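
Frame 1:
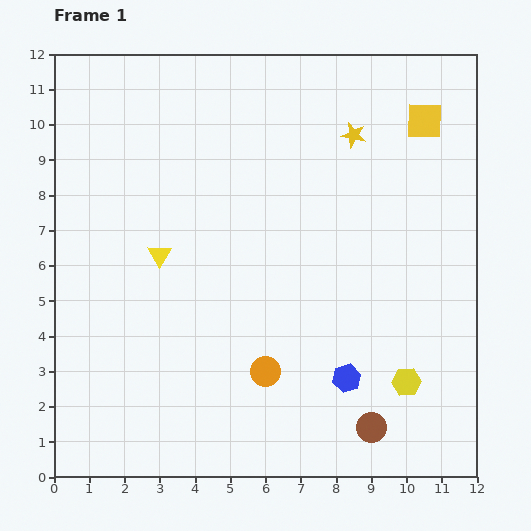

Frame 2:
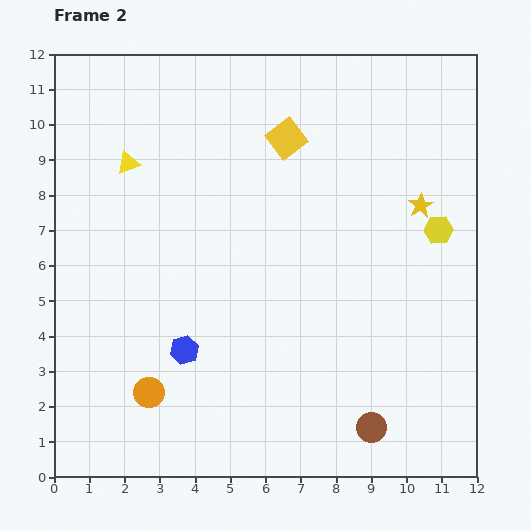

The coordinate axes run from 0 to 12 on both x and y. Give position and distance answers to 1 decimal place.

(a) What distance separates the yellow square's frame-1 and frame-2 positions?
3.9

The yellow square moved from (10.5, 10.1) to (6.6, 9.6), a distance of √(3.9² + 0.5²) ≈ 3.9.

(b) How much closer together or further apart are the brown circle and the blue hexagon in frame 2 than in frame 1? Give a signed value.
+4.1

Distance in frame 1: 1.6. Distance in frame 2: 5.7.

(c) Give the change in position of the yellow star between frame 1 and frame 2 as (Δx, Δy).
(1.9, -2.0)

The yellow star was at (8.5, 9.7) in frame 1 and (10.4, 7.7) in frame 2.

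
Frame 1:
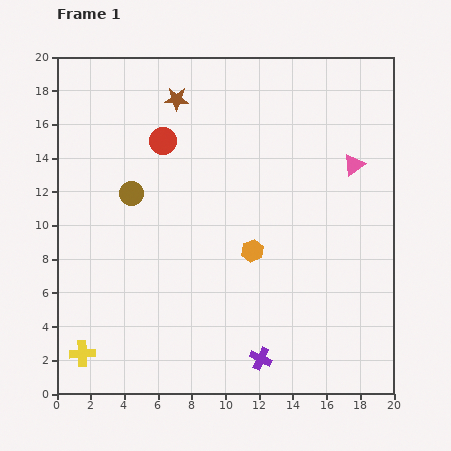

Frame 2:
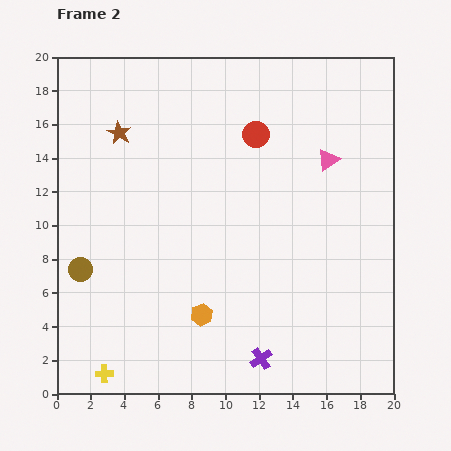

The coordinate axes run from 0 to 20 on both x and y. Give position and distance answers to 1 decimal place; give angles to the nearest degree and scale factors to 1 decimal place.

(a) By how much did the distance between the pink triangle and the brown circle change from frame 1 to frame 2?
+2.8

Distance in frame 1: 13.3. Distance in frame 2: 16.1.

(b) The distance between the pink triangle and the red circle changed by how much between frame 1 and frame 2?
-6.8

Distance in frame 1: 11.4. Distance in frame 2: 4.6.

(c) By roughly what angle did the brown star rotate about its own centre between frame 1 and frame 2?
28° clockwise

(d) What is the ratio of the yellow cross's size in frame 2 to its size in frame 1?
0.7×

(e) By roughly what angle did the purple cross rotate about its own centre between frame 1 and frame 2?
31° clockwise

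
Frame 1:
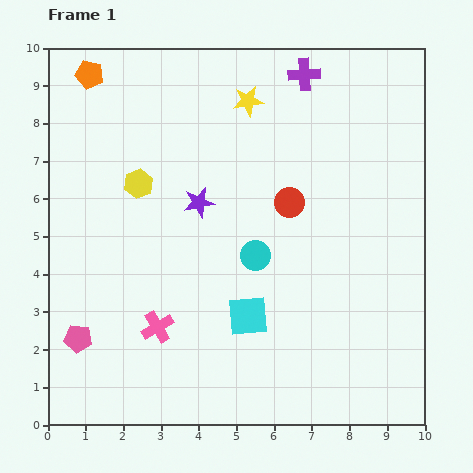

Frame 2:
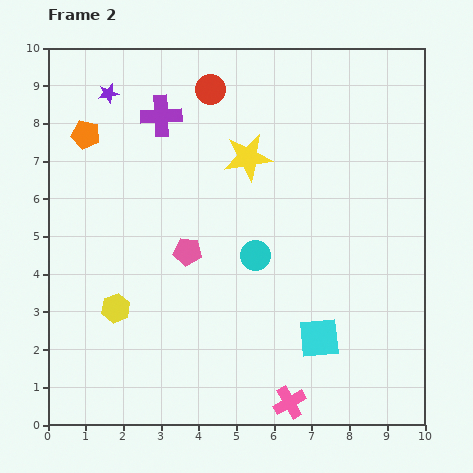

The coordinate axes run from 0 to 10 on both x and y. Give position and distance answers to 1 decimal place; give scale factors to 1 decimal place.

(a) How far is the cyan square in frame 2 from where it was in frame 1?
2.0

The cyan square moved from (5.3, 2.9) to (7.2, 2.3), a distance of √(1.9² + 0.6²) ≈ 2.0.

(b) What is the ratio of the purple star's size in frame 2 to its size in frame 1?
0.7×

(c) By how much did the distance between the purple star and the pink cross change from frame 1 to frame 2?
+6.0

Distance in frame 1: 3.5. Distance in frame 2: 9.5.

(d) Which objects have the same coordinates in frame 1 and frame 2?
the cyan circle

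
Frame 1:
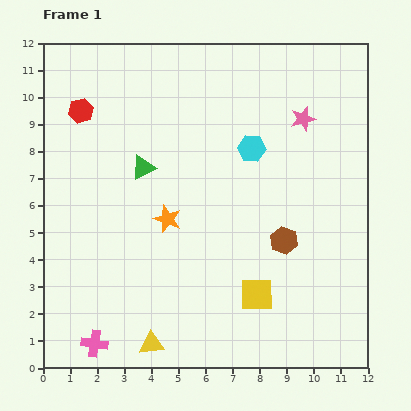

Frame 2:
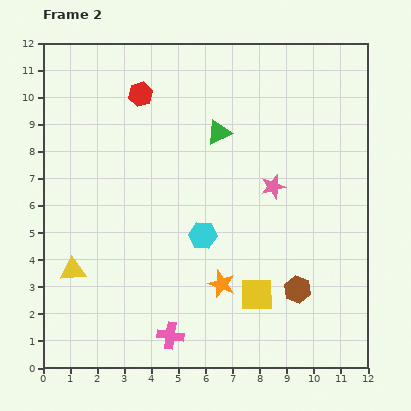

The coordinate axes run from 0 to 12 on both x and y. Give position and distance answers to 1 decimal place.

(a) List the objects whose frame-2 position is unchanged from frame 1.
the yellow square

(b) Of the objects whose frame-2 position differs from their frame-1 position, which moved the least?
the brown hexagon

(moved 1.9)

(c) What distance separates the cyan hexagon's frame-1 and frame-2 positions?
3.7

The cyan hexagon moved from (7.7, 8.1) to (5.9, 4.9), a distance of √(1.8² + 3.2²) ≈ 3.7.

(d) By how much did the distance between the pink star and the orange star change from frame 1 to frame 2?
-2.1

Distance in frame 1: 6.2. Distance in frame 2: 4.1.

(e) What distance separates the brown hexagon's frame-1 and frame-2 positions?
1.9

The brown hexagon moved from (8.9, 4.7) to (9.4, 2.9), a distance of √(0.5² + 1.8²) ≈ 1.9.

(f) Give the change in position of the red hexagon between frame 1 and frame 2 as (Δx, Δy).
(2.2, 0.6)

The red hexagon was at (1.4, 9.5) in frame 1 and (3.6, 10.1) in frame 2.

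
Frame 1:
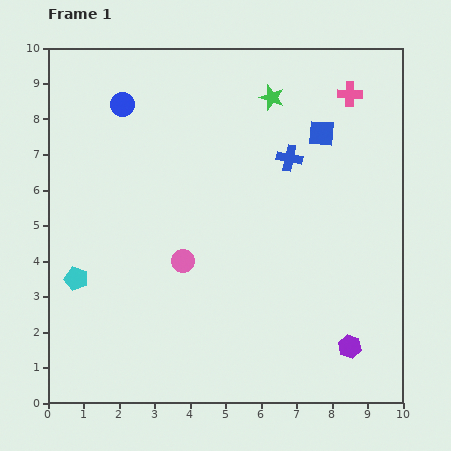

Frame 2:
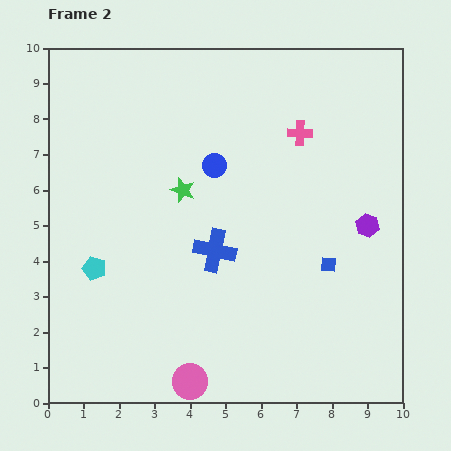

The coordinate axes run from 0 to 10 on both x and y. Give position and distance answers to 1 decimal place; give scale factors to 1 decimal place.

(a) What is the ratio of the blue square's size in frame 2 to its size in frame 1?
0.6×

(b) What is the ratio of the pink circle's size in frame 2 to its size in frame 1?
1.5×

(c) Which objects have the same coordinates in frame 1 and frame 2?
none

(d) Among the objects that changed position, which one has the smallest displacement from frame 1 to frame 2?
the cyan pentagon

(moved 0.6)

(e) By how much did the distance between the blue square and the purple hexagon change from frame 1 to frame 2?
-4.5

Distance in frame 1: 6.1. Distance in frame 2: 1.6.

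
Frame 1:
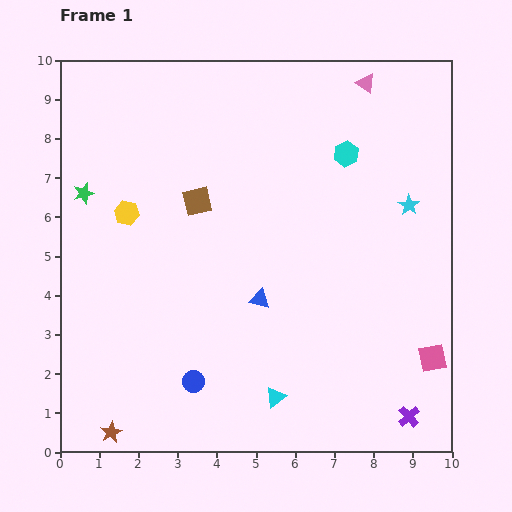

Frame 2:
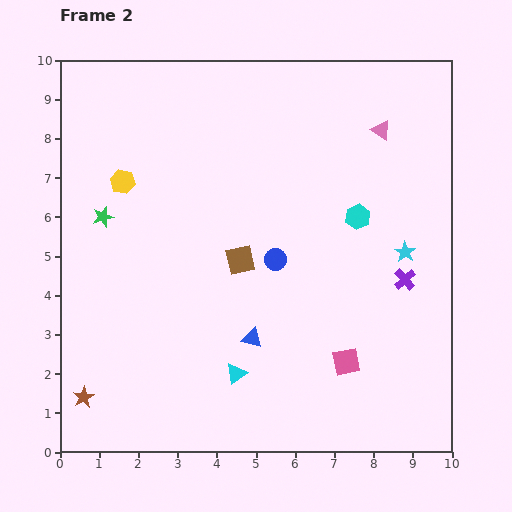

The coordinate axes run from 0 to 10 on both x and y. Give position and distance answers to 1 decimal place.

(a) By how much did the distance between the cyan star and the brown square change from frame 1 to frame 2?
-1.2

Distance in frame 1: 5.4. Distance in frame 2: 4.2.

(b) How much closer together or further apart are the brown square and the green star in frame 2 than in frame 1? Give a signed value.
+0.8

Distance in frame 1: 2.9. Distance in frame 2: 3.7.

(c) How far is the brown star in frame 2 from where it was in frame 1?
1.1

The brown star moved from (1.3, 0.5) to (0.6, 1.4), a distance of √(0.7² + 0.9²) ≈ 1.1.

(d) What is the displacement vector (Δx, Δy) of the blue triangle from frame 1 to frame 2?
(-0.2, -1.0)

The blue triangle was at (5.1, 3.9) in frame 1 and (4.9, 2.9) in frame 2.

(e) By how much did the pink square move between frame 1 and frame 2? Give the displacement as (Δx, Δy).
(-2.2, -0.1)

The pink square was at (9.5, 2.4) in frame 1 and (7.3, 2.3) in frame 2.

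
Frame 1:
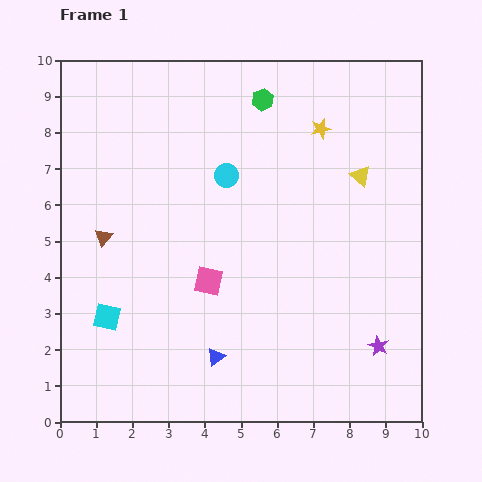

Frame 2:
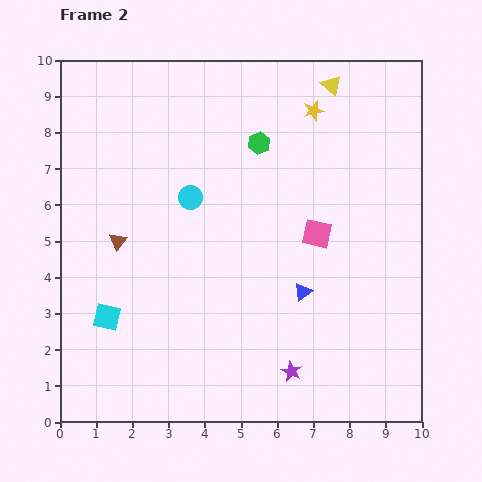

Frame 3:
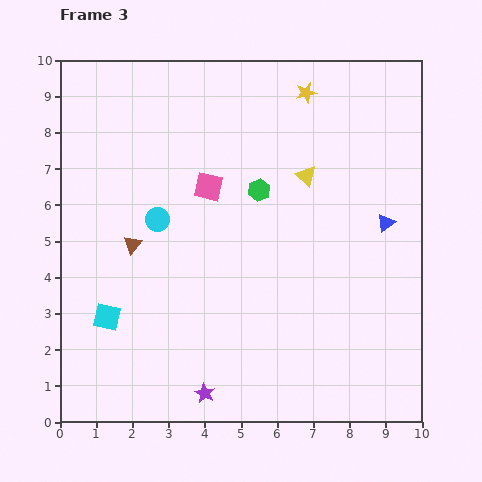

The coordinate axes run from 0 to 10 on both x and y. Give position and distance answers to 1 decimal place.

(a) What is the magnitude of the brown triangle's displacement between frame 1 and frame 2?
0.4

The brown triangle moved from (1.2, 5.1) to (1.6, 5.0), a distance of √(0.4² + 0.1²) ≈ 0.4.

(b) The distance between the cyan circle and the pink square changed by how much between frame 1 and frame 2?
+0.7

Distance in frame 1: 2.9. Distance in frame 2: 3.6.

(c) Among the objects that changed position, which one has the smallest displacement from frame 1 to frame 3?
the brown triangle

(moved 0.8)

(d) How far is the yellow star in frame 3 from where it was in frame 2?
0.5

The yellow star moved from (7.0, 8.6) to (6.8, 9.1), a distance of √(0.2² + 0.5²) ≈ 0.5.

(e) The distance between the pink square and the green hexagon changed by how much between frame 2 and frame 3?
-1.6

Distance in frame 2: 3.0. Distance in frame 3: 1.4.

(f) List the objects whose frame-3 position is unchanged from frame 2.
the cyan square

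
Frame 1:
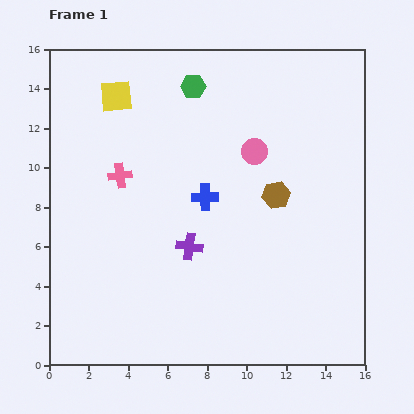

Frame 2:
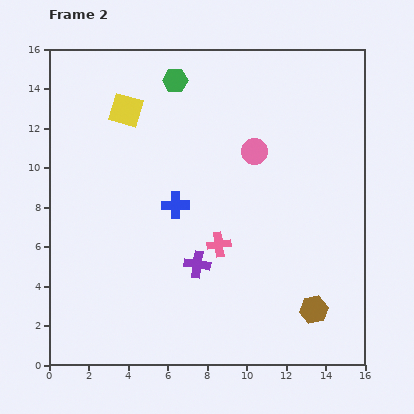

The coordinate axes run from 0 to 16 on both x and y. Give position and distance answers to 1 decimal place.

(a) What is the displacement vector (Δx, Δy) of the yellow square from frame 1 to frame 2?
(0.5, -0.7)

The yellow square was at (3.4, 13.6) in frame 1 and (3.9, 12.9) in frame 2.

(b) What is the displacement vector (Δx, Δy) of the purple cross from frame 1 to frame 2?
(0.4, -0.9)

The purple cross was at (7.1, 6.0) in frame 1 and (7.5, 5.1) in frame 2.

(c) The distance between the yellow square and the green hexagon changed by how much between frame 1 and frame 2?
-1.0

Distance in frame 1: 3.9. Distance in frame 2: 2.9.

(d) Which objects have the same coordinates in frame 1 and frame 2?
the pink circle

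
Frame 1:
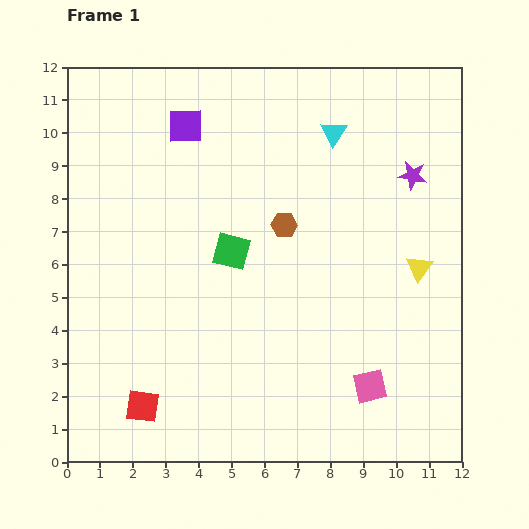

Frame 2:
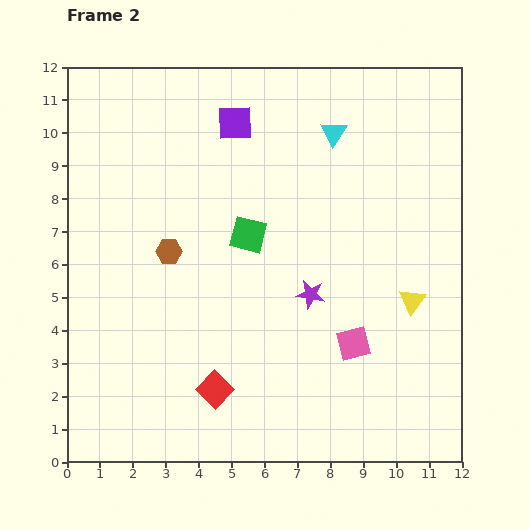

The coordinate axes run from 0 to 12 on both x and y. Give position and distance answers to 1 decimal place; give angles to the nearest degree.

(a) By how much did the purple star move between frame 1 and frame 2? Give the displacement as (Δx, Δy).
(-3.1, -3.6)

The purple star was at (10.5, 8.7) in frame 1 and (7.4, 5.1) in frame 2.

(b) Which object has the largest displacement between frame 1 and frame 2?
the purple star

(moved 4.8; next 3.6)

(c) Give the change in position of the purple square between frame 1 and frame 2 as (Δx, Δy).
(1.5, 0.1)

The purple square was at (3.6, 10.2) in frame 1 and (5.1, 10.3) in frame 2.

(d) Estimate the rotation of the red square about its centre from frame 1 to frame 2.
36° clockwise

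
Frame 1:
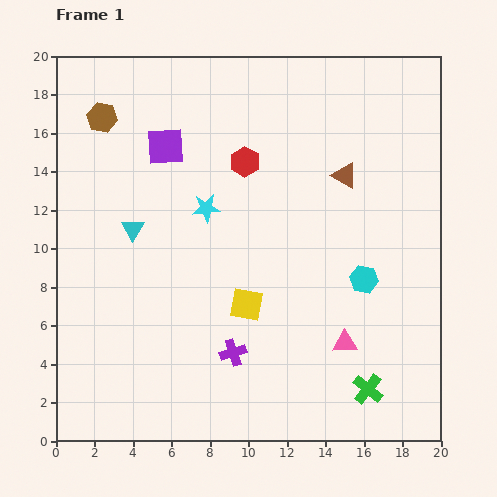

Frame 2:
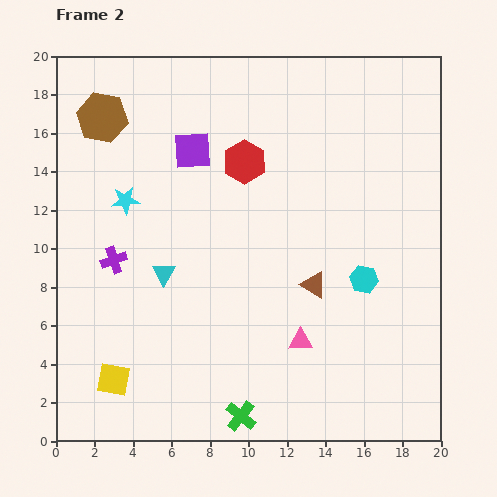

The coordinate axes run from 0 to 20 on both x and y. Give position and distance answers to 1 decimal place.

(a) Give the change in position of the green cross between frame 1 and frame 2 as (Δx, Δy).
(-6.6, -1.4)

The green cross was at (16.2, 2.7) in frame 1 and (9.6, 1.3) in frame 2.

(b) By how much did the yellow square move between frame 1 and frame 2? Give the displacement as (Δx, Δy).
(-6.9, -3.9)

The yellow square was at (9.9, 7.1) in frame 1 and (3.0, 3.2) in frame 2.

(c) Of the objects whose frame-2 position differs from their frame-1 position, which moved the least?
the purple square

(moved 1.4)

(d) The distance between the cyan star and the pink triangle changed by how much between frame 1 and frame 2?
+1.7

Distance in frame 1: 10.0. Distance in frame 2: 11.7.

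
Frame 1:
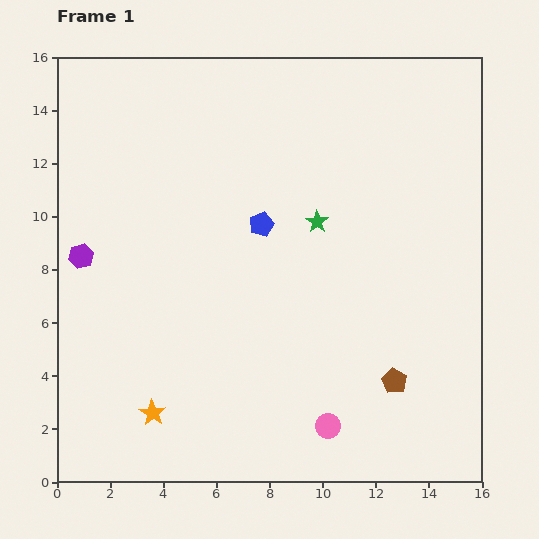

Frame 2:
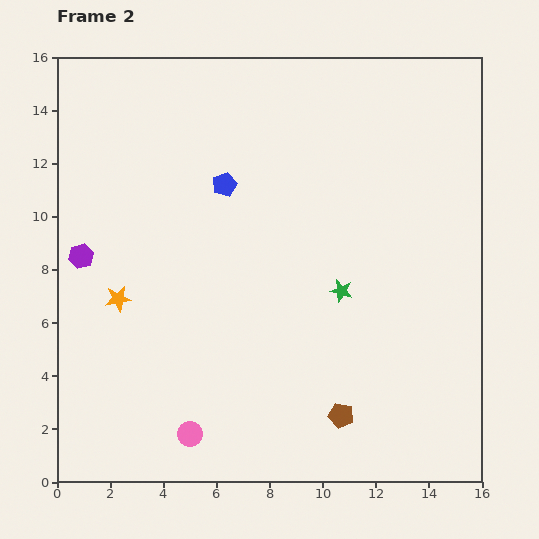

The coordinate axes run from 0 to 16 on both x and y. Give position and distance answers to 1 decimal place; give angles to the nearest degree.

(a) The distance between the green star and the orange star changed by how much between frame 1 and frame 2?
-1.1

Distance in frame 1: 9.5. Distance in frame 2: 8.4.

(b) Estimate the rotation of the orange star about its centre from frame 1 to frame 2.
31° clockwise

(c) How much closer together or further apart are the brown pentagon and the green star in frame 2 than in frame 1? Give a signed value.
-2.0

Distance in frame 1: 6.7. Distance in frame 2: 4.7.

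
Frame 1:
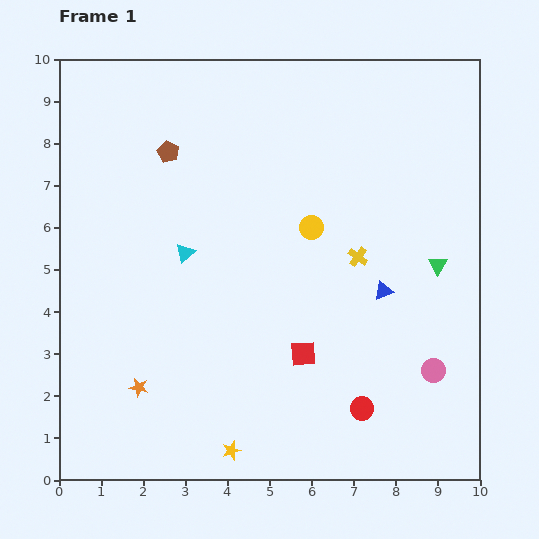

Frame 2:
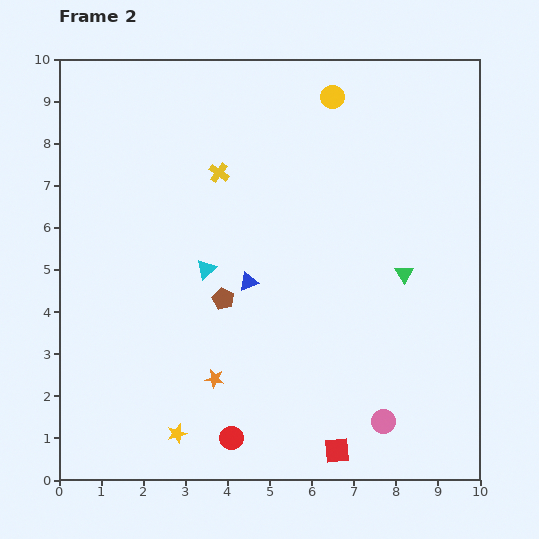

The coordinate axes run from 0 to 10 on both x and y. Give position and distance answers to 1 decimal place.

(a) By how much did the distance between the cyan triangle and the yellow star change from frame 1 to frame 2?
-0.8

Distance in frame 1: 4.8. Distance in frame 2: 4.0.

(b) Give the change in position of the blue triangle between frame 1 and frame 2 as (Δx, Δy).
(-3.2, 0.2)

The blue triangle was at (7.7, 4.5) in frame 1 and (4.5, 4.7) in frame 2.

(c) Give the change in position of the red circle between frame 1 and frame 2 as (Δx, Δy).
(-3.1, -0.7)

The red circle was at (7.2, 1.7) in frame 1 and (4.1, 1.0) in frame 2.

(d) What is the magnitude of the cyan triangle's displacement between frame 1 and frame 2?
0.6

The cyan triangle moved from (3.0, 5.4) to (3.5, 5.0), a distance of √(0.5² + 0.4²) ≈ 0.6.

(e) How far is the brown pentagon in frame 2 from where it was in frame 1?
3.7

The brown pentagon moved from (2.6, 7.8) to (3.9, 4.3), a distance of √(1.3² + 3.5²) ≈ 3.7.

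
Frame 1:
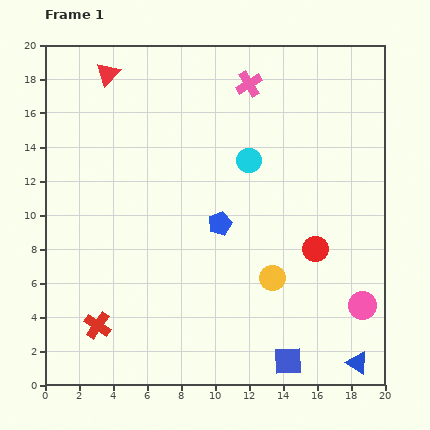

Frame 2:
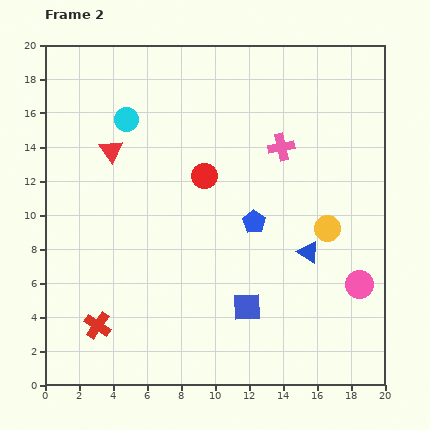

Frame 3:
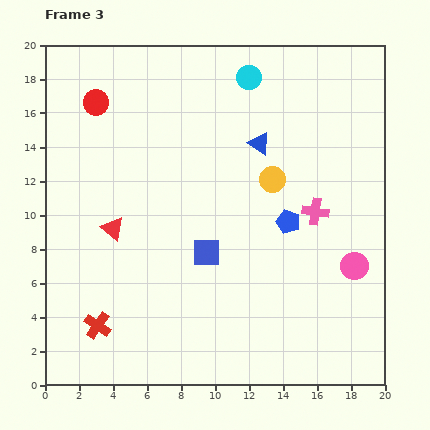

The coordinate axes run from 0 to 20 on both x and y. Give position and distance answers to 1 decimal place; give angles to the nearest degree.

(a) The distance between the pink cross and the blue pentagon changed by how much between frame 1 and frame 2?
-3.7

Distance in frame 1: 8.4. Distance in frame 2: 4.7.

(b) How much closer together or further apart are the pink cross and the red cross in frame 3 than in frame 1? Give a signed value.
-2.4

Distance in frame 1: 16.8. Distance in frame 3: 14.4.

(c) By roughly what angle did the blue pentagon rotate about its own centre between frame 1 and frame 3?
30° counter-clockwise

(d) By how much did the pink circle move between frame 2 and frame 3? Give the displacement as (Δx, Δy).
(-0.3, 1.1)

The pink circle was at (18.5, 5.9) in frame 2 and (18.2, 7.0) in frame 3.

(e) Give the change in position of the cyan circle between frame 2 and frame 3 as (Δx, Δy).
(7.2, 2.5)

The cyan circle was at (4.8, 15.6) in frame 2 and (12.0, 18.1) in frame 3.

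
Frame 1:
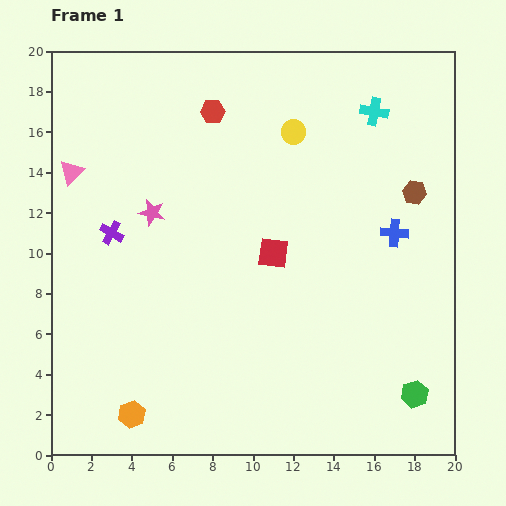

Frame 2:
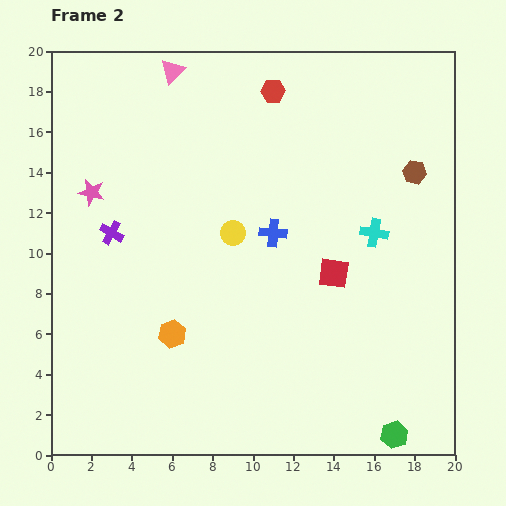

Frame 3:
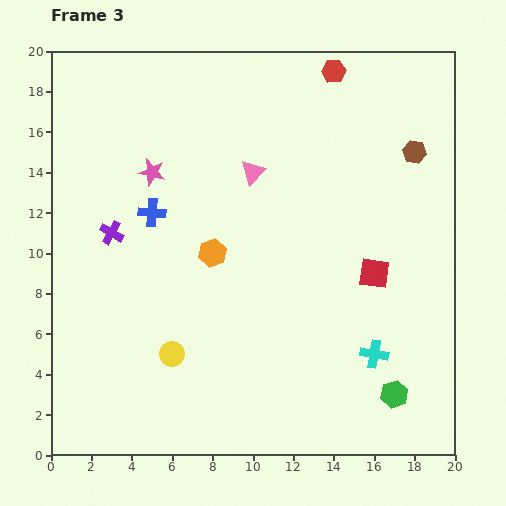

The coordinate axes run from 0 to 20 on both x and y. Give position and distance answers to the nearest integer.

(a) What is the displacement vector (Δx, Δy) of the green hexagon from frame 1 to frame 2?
(-1, -2)

The green hexagon was at (18, 3) in frame 1 and (17, 1) in frame 2.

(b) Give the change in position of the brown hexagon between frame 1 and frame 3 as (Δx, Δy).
(0, 2)

The brown hexagon was at (18, 13) in frame 1 and (18, 15) in frame 3.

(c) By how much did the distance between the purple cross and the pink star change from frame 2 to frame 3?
+2

Distance in frame 2: 2. Distance in frame 3: 4.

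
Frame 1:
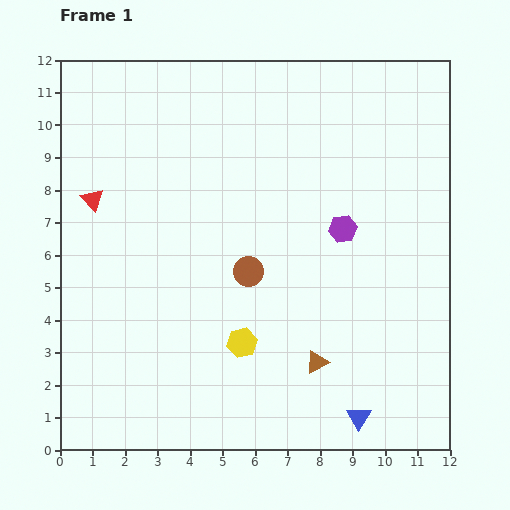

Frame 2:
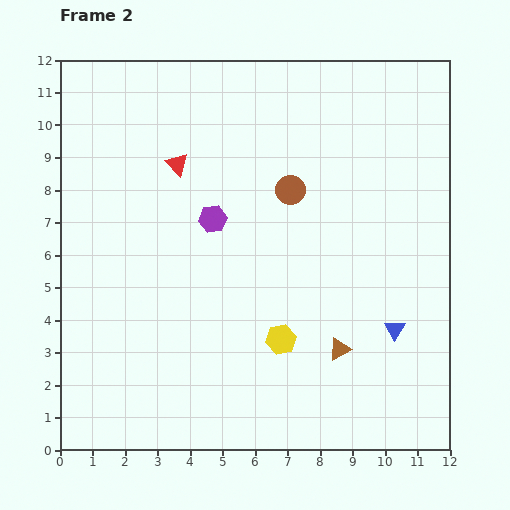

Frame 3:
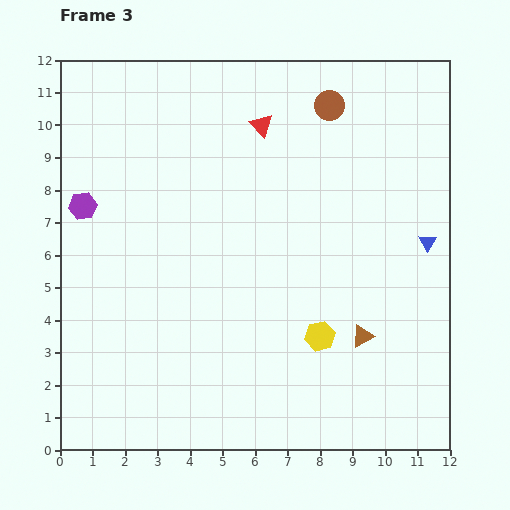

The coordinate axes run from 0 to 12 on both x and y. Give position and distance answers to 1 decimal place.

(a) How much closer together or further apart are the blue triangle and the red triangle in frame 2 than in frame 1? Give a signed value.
-2.2

Distance in frame 1: 10.6. Distance in frame 2: 8.4.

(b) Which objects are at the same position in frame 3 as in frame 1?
none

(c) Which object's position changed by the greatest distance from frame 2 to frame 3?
the purple hexagon

(moved 4.0; next 2.9)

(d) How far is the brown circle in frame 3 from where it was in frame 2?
2.9

The brown circle moved from (7.1, 8.0) to (8.3, 10.6), a distance of √(1.2² + 2.6²) ≈ 2.9.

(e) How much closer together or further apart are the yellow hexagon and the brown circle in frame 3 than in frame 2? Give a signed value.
+2.5

Distance in frame 2: 4.6. Distance in frame 3: 7.1.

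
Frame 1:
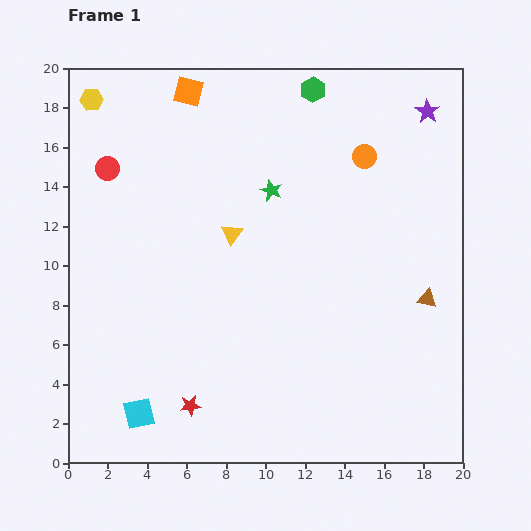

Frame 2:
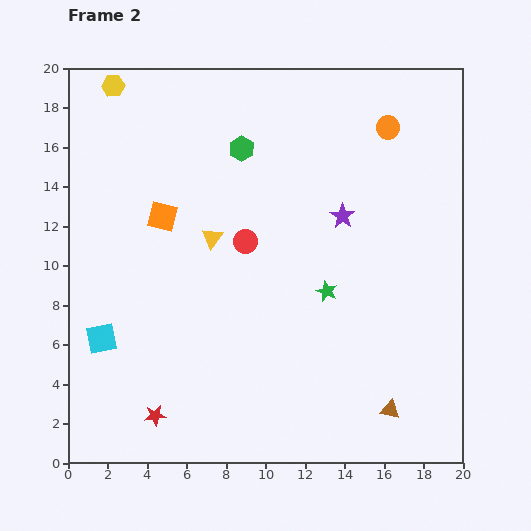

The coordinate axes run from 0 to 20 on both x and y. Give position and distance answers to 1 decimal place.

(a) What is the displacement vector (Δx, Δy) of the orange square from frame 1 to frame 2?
(-1.3, -6.3)

The orange square was at (6.1, 18.8) in frame 1 and (4.8, 12.5) in frame 2.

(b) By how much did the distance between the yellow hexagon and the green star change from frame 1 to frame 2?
+4.8

Distance in frame 1: 10.2. Distance in frame 2: 15.0.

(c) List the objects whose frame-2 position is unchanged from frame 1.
none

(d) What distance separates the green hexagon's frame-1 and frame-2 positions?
4.7

The green hexagon moved from (12.4, 18.9) to (8.8, 15.9), a distance of √(3.6² + 3.0²) ≈ 4.7.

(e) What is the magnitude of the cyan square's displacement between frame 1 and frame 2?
4.2

The cyan square moved from (3.6, 2.5) to (1.7, 6.3), a distance of √(1.9² + 3.8²) ≈ 4.2.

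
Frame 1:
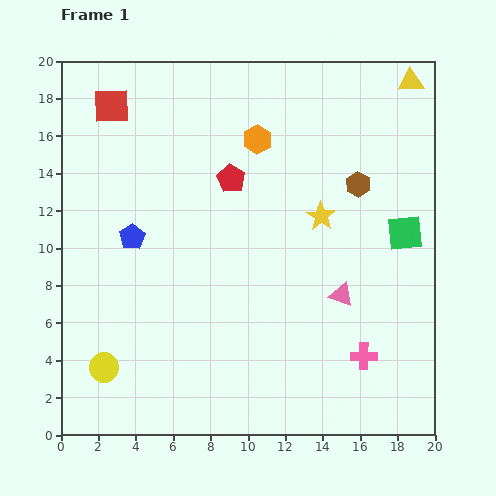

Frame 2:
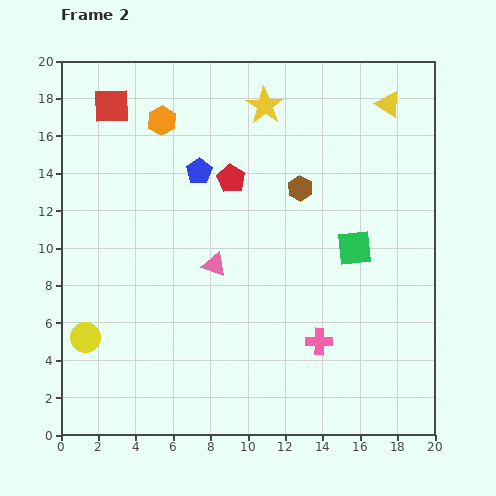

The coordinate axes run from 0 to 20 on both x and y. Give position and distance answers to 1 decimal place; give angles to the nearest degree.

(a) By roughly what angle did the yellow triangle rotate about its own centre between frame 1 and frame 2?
35° clockwise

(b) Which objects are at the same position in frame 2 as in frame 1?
the red square, the red pentagon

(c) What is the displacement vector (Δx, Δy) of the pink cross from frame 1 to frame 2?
(-2.4, 0.8)

The pink cross was at (16.2, 4.2) in frame 1 and (13.8, 5.0) in frame 2.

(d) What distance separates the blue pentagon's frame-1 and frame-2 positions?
5.0

The blue pentagon moved from (3.8, 10.6) to (7.4, 14.1), a distance of √(3.6² + 3.5²) ≈ 5.0.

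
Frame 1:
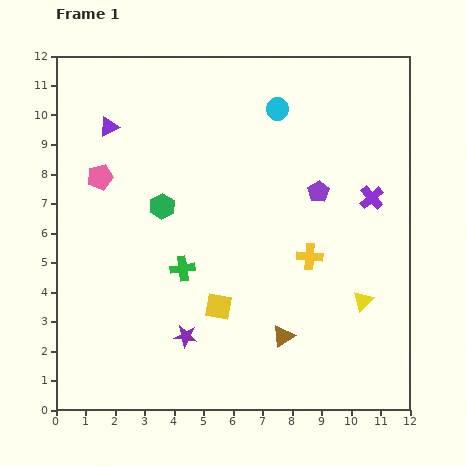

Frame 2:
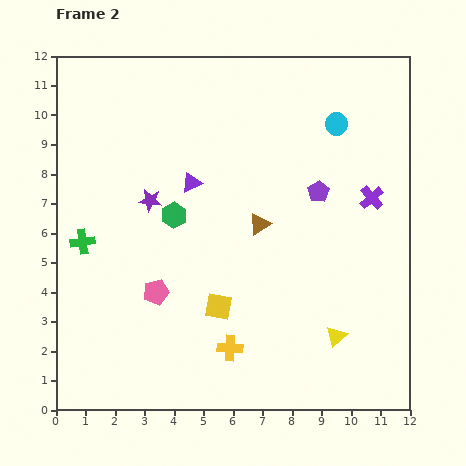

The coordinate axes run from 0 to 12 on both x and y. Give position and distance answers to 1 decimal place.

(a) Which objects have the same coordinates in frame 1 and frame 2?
the purple cross, the yellow square, the purple pentagon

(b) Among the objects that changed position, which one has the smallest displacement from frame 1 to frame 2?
the green hexagon

(moved 0.5)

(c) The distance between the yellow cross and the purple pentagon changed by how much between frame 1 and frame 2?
+3.9

Distance in frame 1: 2.2. Distance in frame 2: 6.1.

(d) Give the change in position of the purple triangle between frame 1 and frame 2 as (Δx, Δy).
(2.8, -1.9)

The purple triangle was at (1.8, 9.6) in frame 1 and (4.6, 7.7) in frame 2.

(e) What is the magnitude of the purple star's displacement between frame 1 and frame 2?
4.8

The purple star moved from (4.4, 2.5) to (3.2, 7.1), a distance of √(1.2² + 4.6²) ≈ 4.8.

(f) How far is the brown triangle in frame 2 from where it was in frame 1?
3.9

The brown triangle moved from (7.7, 2.5) to (6.9, 6.3), a distance of √(0.8² + 3.8²) ≈ 3.9.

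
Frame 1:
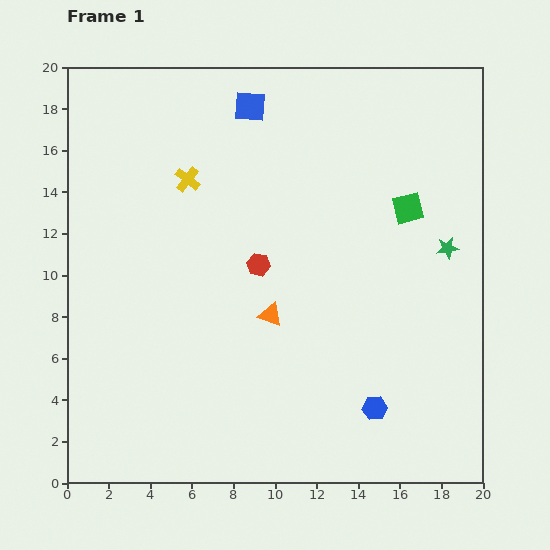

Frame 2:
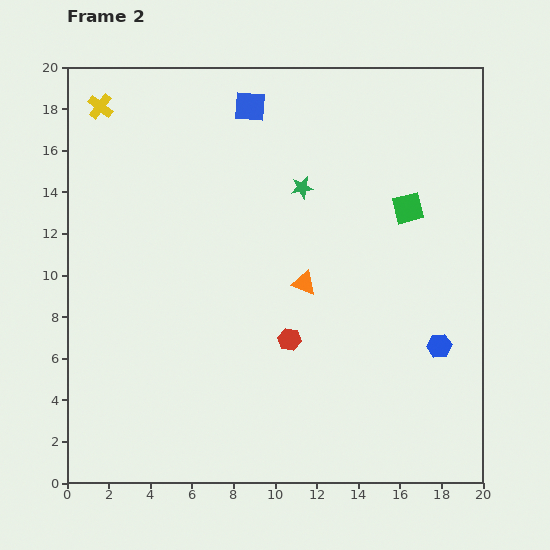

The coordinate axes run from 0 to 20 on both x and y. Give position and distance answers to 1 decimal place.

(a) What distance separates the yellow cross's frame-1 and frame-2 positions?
5.5

The yellow cross moved from (5.8, 14.6) to (1.6, 18.1), a distance of √(4.2² + 3.5²) ≈ 5.5.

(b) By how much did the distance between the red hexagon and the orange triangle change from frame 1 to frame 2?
+0.3

Distance in frame 1: 2.5. Distance in frame 2: 2.8.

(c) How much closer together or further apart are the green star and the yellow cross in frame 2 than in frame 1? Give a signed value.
-2.4

Distance in frame 1: 12.9. Distance in frame 2: 10.5.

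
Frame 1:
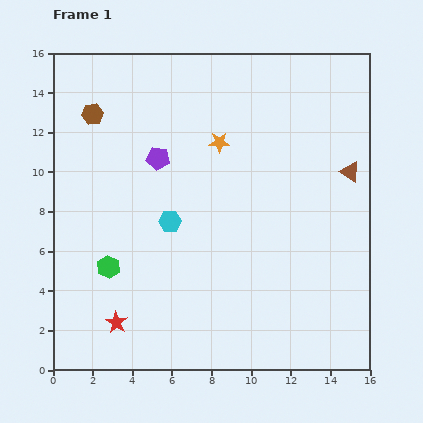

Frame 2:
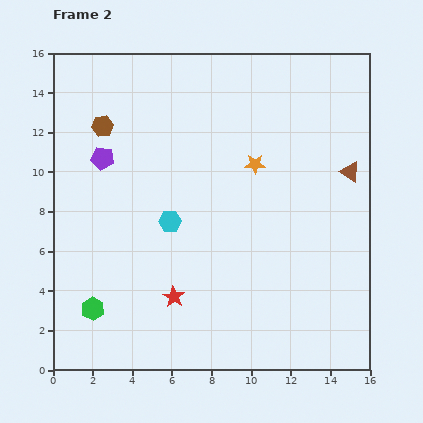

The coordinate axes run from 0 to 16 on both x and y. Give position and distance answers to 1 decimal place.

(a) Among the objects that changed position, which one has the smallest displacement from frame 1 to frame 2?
the brown hexagon

(moved 0.8)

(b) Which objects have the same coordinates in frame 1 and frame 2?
the brown triangle, the cyan hexagon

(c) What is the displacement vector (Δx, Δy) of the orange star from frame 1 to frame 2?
(1.8, -1.1)

The orange star was at (8.4, 11.5) in frame 1 and (10.2, 10.4) in frame 2.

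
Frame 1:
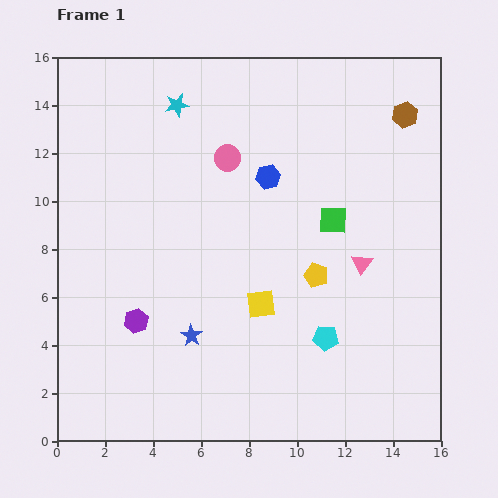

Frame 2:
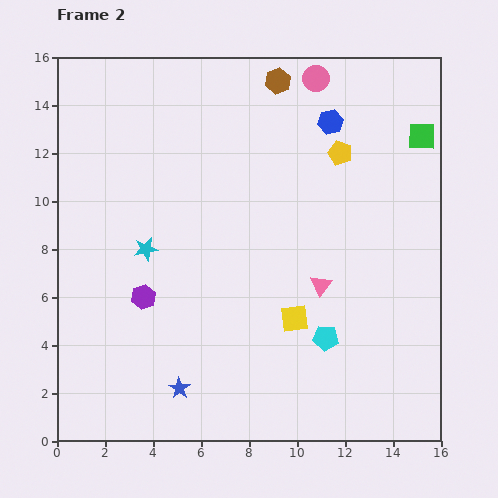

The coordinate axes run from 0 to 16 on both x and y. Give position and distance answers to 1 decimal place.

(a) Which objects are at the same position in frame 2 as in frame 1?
the cyan pentagon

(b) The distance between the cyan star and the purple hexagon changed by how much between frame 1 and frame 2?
-7.2

Distance in frame 1: 9.2. Distance in frame 2: 2.0.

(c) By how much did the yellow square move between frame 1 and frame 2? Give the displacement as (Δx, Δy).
(1.4, -0.6)

The yellow square was at (8.5, 5.7) in frame 1 and (9.9, 5.1) in frame 2.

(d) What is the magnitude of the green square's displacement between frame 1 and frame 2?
5.1

The green square moved from (11.5, 9.2) to (15.2, 12.7), a distance of √(3.7² + 3.5²) ≈ 5.1.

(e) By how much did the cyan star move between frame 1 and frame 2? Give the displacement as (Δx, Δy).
(-1.3, -6.0)

The cyan star was at (5.0, 14.0) in frame 1 and (3.7, 8.0) in frame 2.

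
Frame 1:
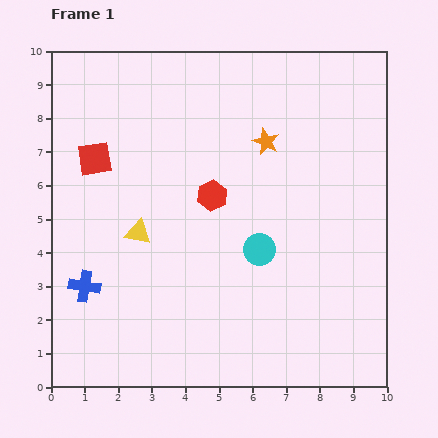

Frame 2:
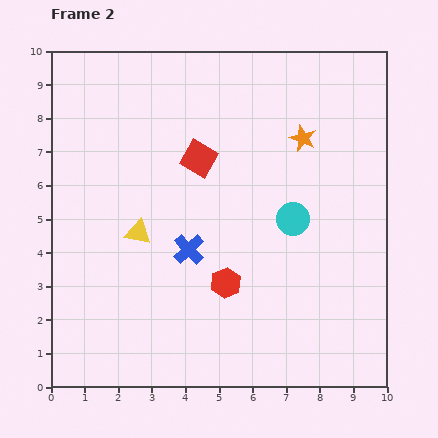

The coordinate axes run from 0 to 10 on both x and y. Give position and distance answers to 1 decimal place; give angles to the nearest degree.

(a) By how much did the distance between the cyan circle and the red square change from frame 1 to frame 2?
-2.3

Distance in frame 1: 5.6. Distance in frame 2: 3.3.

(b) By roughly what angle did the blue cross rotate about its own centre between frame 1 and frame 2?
38° clockwise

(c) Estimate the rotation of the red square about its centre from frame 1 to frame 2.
39° clockwise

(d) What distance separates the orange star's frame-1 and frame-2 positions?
1.1

The orange star moved from (6.4, 7.3) to (7.5, 7.4), a distance of √(1.1² + 0.1²) ≈ 1.1.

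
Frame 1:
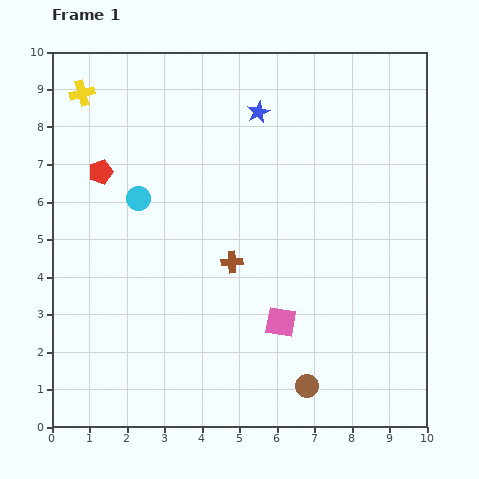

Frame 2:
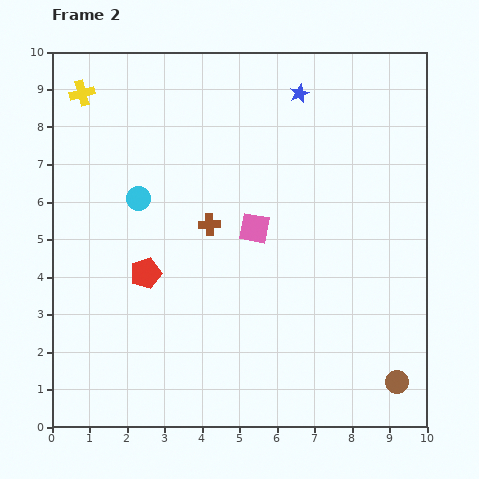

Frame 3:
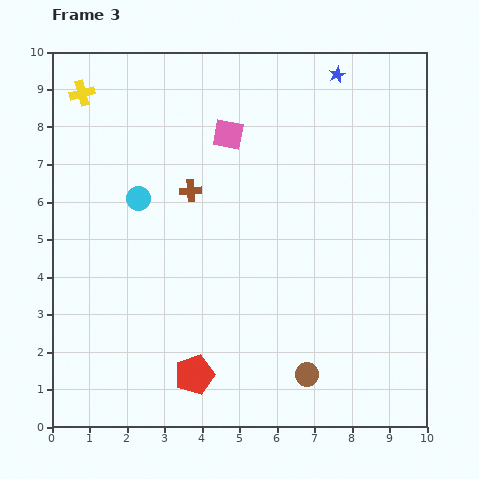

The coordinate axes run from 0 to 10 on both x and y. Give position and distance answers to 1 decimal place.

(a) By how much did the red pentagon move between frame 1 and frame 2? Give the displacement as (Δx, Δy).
(1.2, -2.7)

The red pentagon was at (1.3, 6.8) in frame 1 and (2.5, 4.1) in frame 2.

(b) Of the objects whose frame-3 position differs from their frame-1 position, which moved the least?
the brown circle

(moved 0.3)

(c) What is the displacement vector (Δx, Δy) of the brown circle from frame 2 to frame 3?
(-2.4, 0.2)

The brown circle was at (9.2, 1.2) in frame 2 and (6.8, 1.4) in frame 3.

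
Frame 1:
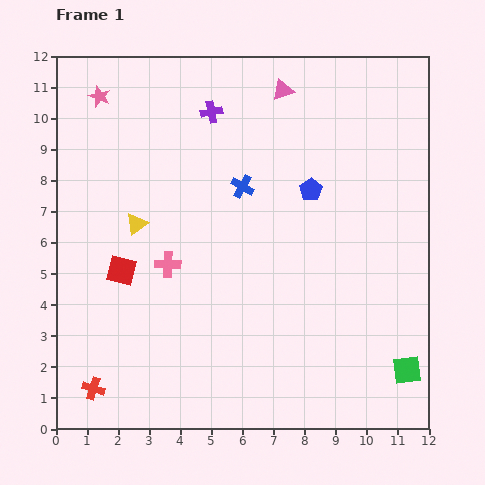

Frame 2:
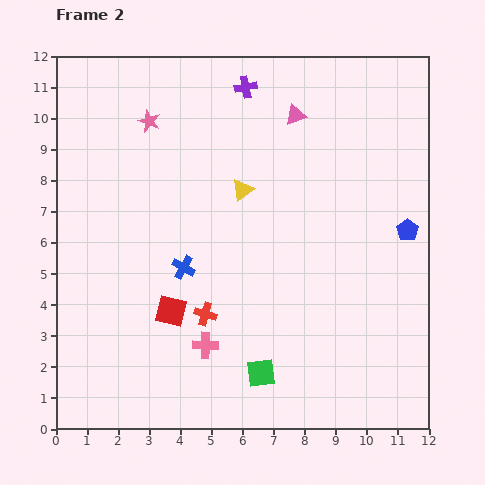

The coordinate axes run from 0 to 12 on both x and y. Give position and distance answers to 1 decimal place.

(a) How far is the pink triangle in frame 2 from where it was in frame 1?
0.9

The pink triangle moved from (7.3, 10.9) to (7.7, 10.1), a distance of √(0.4² + 0.8²) ≈ 0.9.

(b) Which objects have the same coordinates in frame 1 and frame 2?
none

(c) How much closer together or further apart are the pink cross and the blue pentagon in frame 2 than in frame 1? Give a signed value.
+2.3

Distance in frame 1: 5.2. Distance in frame 2: 7.5.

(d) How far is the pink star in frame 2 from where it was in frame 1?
1.8

The pink star moved from (1.4, 10.7) to (3.0, 9.9), a distance of √(1.6² + 0.8²) ≈ 1.8.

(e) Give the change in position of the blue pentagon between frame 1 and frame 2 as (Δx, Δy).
(3.1, -1.3)

The blue pentagon was at (8.2, 7.7) in frame 1 and (11.3, 6.4) in frame 2.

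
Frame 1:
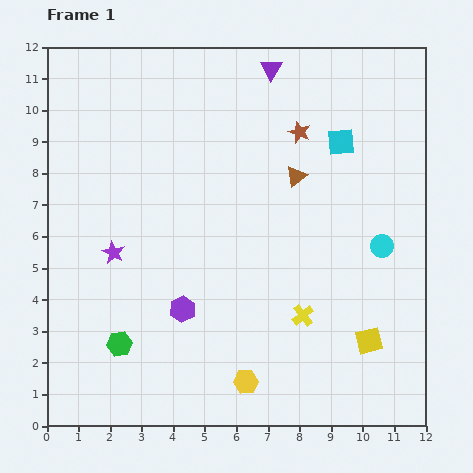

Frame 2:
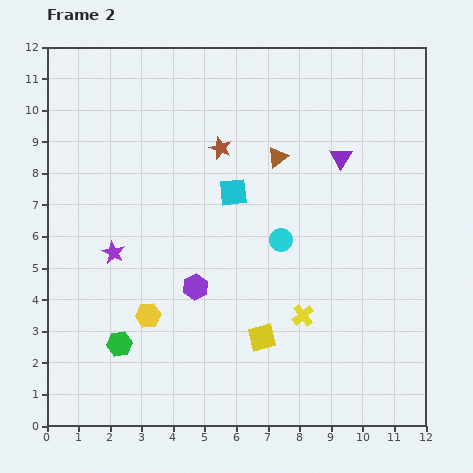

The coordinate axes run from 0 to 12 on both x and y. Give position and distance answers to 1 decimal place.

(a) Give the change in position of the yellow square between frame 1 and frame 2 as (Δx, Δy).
(-3.4, 0.1)

The yellow square was at (10.2, 2.7) in frame 1 and (6.8, 2.8) in frame 2.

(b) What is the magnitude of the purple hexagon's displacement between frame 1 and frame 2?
0.8

The purple hexagon moved from (4.3, 3.7) to (4.7, 4.4), a distance of √(0.4² + 0.7²) ≈ 0.8.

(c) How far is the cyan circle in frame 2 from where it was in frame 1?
3.2

The cyan circle moved from (10.6, 5.7) to (7.4, 5.9), a distance of √(3.2² + 0.2²) ≈ 3.2.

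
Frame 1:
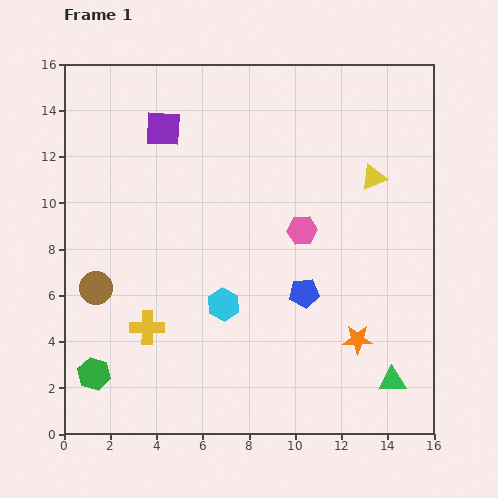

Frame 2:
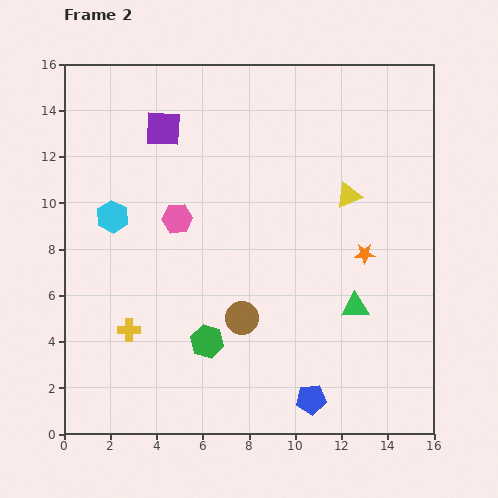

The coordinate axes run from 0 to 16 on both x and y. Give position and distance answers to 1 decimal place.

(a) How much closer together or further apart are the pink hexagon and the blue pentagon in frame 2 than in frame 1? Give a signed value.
+7.0

Distance in frame 1: 2.7. Distance in frame 2: 9.7.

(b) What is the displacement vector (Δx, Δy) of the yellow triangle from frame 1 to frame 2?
(-1.1, -0.8)

The yellow triangle was at (13.4, 11.1) in frame 1 and (12.3, 10.3) in frame 2.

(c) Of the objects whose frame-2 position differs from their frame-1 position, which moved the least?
the yellow cross

(moved 0.8)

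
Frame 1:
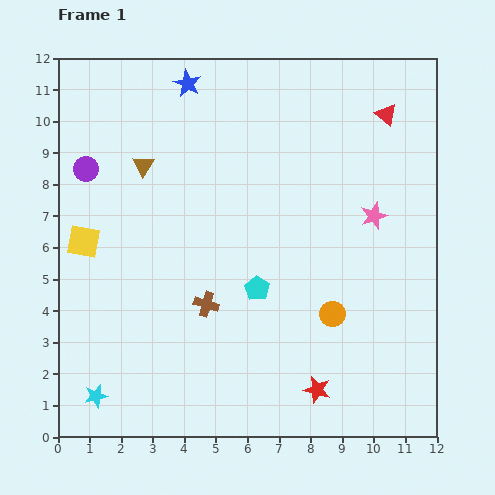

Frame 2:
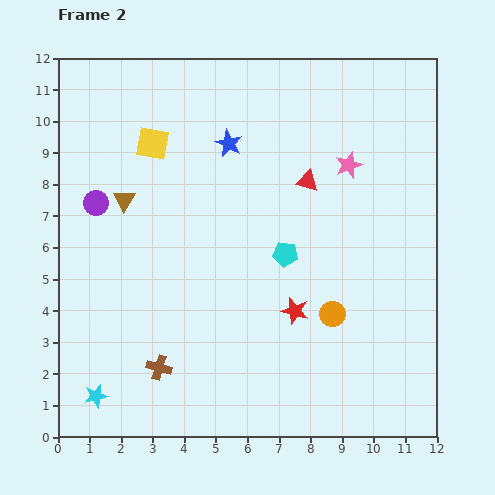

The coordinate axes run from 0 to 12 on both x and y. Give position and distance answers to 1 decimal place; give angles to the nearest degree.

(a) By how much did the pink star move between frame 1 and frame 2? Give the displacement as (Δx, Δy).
(-0.8, 1.6)

The pink star was at (10.0, 7.0) in frame 1 and (9.2, 8.6) in frame 2.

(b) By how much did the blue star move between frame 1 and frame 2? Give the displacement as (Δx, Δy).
(1.3, -1.9)

The blue star was at (4.1, 11.2) in frame 1 and (5.4, 9.3) in frame 2.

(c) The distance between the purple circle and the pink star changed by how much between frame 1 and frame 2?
-1.1

Distance in frame 1: 9.2. Distance in frame 2: 8.1.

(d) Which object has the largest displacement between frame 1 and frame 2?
the yellow square

(moved 3.8; next 3.3)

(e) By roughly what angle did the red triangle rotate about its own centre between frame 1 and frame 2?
26° counter-clockwise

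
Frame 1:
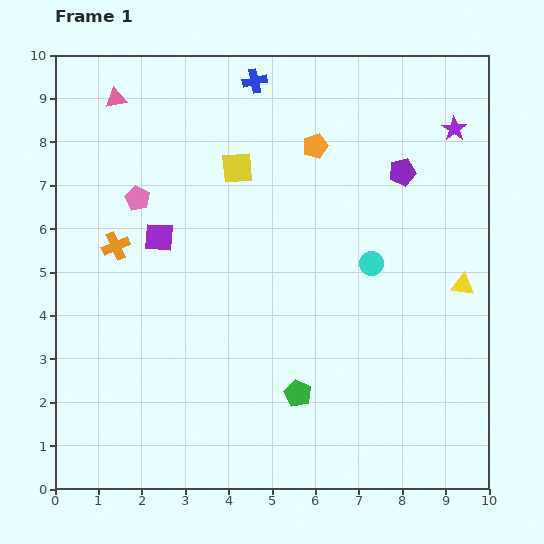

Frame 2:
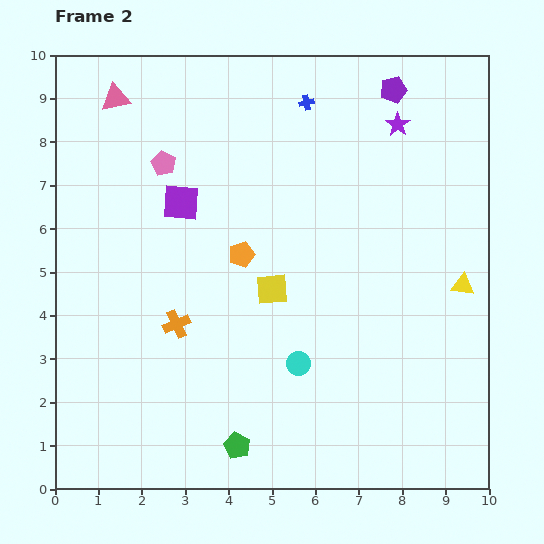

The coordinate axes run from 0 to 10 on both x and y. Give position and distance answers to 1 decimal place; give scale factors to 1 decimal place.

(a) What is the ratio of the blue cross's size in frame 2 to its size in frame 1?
0.6×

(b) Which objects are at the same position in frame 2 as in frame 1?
the pink triangle, the yellow triangle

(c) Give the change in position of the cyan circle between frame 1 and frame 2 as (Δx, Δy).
(-1.7, -2.3)

The cyan circle was at (7.3, 5.2) in frame 1 and (5.6, 2.9) in frame 2.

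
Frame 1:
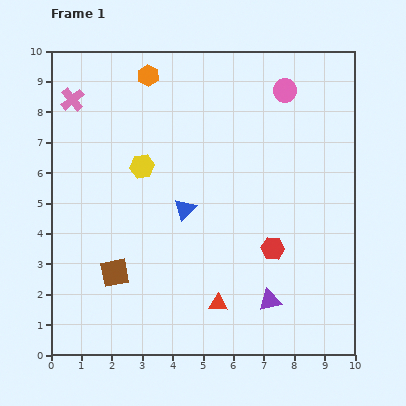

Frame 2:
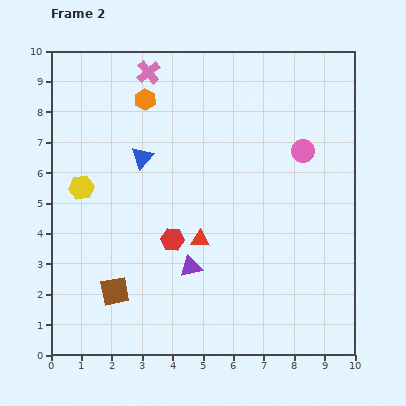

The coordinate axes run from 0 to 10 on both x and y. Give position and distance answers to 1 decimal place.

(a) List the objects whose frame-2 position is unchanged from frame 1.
none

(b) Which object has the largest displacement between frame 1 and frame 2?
the red hexagon

(moved 3.3; next 2.8)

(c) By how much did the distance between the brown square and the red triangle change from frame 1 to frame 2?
-0.2

Distance in frame 1: 3.5. Distance in frame 2: 3.3.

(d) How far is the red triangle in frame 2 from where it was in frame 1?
2.2

The red triangle moved from (5.5, 1.7) to (4.9, 3.8), a distance of √(0.6² + 2.1²) ≈ 2.2.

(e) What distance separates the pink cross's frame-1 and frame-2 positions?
2.7

The pink cross moved from (0.7, 8.4) to (3.2, 9.3), a distance of √(2.5² + 0.9²) ≈ 2.7.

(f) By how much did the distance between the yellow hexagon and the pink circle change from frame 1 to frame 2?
+2.1

Distance in frame 1: 5.3. Distance in frame 2: 7.4.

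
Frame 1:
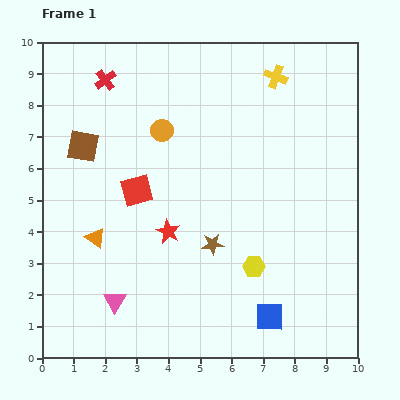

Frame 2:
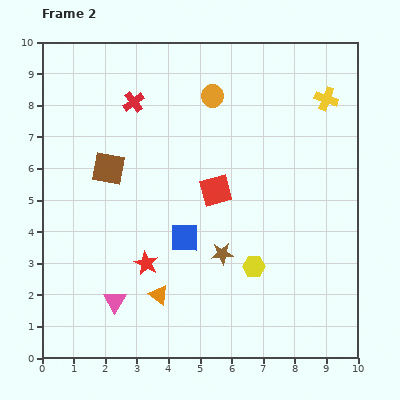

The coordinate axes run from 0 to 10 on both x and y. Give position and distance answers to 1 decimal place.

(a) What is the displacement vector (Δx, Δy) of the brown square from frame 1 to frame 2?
(0.8, -0.7)

The brown square was at (1.3, 6.7) in frame 1 and (2.1, 6.0) in frame 2.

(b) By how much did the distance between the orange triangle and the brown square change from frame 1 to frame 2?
+1.4

Distance in frame 1: 2.9. Distance in frame 2: 4.3.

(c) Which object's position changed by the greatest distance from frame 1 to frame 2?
the blue square

(moved 3.7; next 2.7)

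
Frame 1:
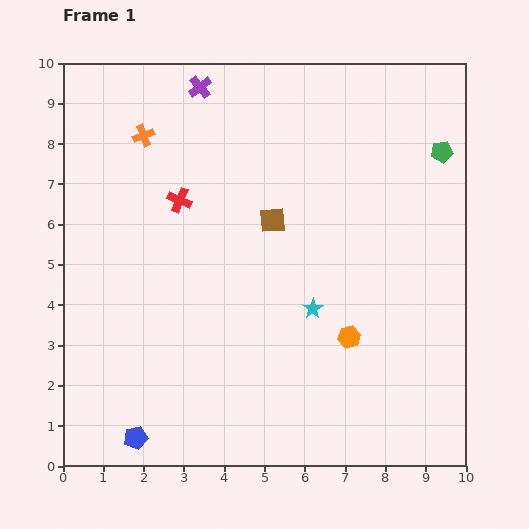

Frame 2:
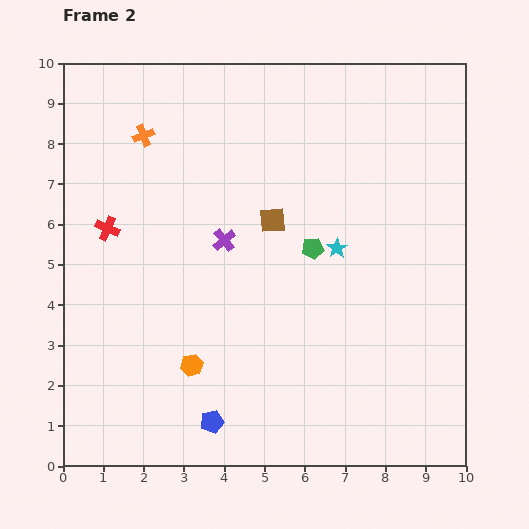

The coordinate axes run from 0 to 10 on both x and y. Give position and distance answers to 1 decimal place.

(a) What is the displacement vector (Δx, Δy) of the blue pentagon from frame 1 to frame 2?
(1.9, 0.4)

The blue pentagon was at (1.8, 0.7) in frame 1 and (3.7, 1.1) in frame 2.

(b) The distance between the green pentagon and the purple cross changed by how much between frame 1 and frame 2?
-4.0

Distance in frame 1: 6.2. Distance in frame 2: 2.2.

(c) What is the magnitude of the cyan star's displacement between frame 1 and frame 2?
1.6

The cyan star moved from (6.2, 3.9) to (6.8, 5.4), a distance of √(0.6² + 1.5²) ≈ 1.6.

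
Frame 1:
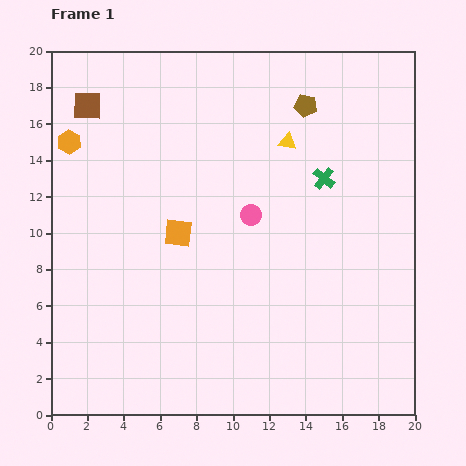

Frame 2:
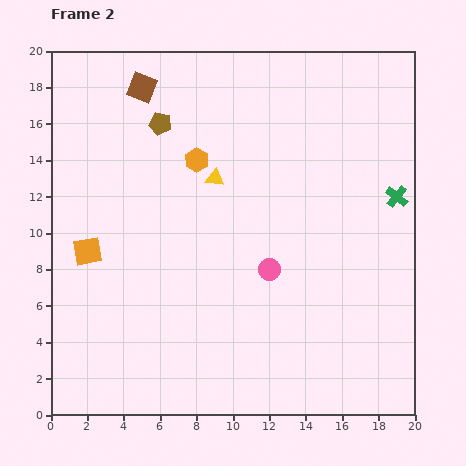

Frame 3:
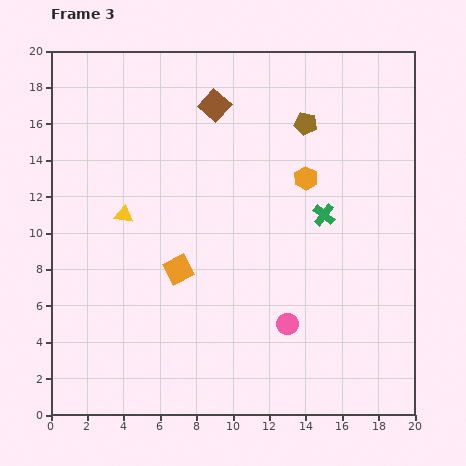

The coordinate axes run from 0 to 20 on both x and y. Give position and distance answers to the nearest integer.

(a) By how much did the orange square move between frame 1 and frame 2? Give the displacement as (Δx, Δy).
(-5, -1)

The orange square was at (7, 10) in frame 1 and (2, 9) in frame 2.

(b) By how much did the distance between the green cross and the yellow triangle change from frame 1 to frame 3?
+8

Distance in frame 1: 3. Distance in frame 3: 11.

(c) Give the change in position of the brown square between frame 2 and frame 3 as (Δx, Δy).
(4, -1)

The brown square was at (5, 18) in frame 2 and (9, 17) in frame 3.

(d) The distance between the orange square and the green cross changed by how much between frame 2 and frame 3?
-8

Distance in frame 2: 17. Distance in frame 3: 9.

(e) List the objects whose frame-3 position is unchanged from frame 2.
none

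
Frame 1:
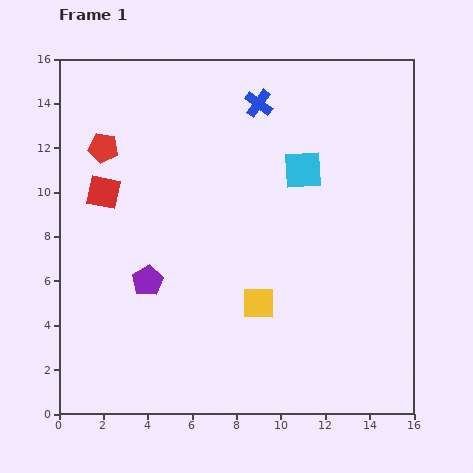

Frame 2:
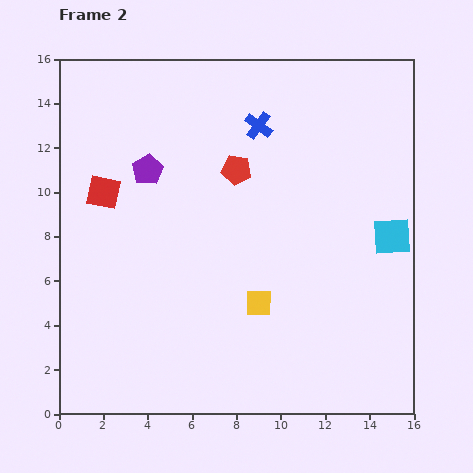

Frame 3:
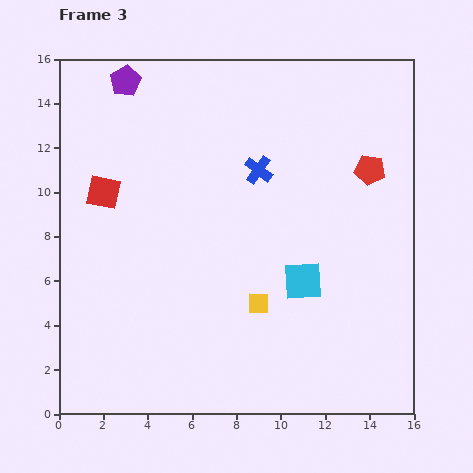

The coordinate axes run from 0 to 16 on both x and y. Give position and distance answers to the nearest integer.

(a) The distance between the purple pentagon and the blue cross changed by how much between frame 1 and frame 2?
-4

Distance in frame 1: 9. Distance in frame 2: 5.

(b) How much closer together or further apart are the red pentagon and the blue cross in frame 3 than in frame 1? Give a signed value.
-2

Distance in frame 1: 7. Distance in frame 3: 5.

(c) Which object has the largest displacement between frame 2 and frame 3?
the red pentagon

(moved 6; next 4)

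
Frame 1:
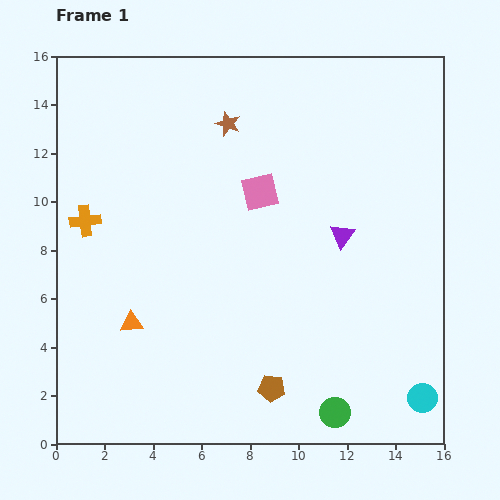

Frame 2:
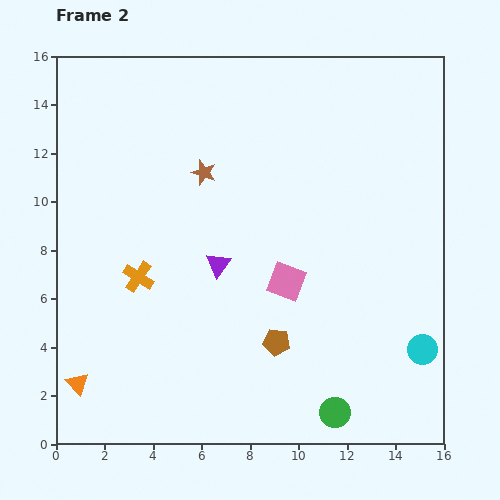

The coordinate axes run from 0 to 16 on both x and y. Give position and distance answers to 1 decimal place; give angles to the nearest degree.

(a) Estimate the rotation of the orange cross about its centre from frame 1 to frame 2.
40° clockwise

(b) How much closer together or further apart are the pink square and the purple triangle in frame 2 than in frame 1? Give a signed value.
-0.9

Distance in frame 1: 3.8. Distance in frame 2: 2.9.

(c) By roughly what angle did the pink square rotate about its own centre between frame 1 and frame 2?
33° clockwise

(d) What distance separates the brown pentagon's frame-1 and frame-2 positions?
1.9

The brown pentagon moved from (8.9, 2.3) to (9.1, 4.2), a distance of √(0.2² + 1.9²) ≈ 1.9.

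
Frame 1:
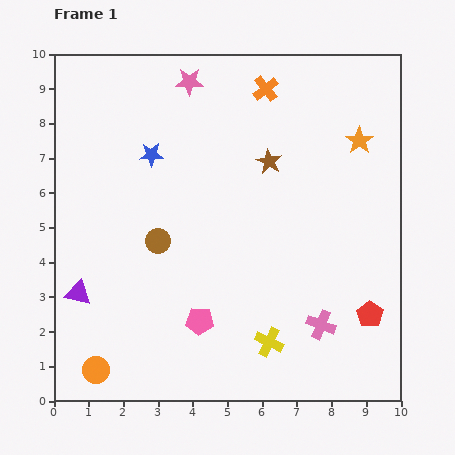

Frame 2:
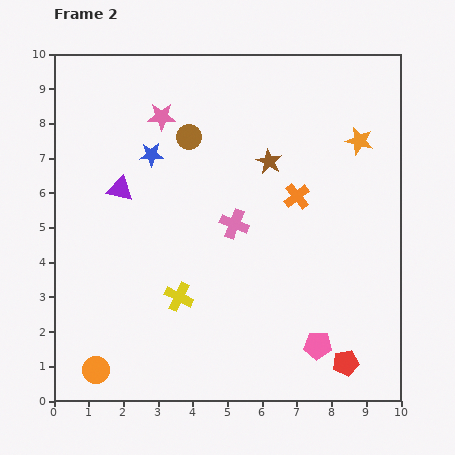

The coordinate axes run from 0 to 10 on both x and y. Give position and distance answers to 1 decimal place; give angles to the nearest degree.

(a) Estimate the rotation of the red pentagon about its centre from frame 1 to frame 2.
27° clockwise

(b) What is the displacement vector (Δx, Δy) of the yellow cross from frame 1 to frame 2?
(-2.6, 1.3)

The yellow cross was at (6.2, 1.7) in frame 1 and (3.6, 3.0) in frame 2.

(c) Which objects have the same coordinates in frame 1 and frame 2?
the blue star, the orange star, the orange circle, the brown star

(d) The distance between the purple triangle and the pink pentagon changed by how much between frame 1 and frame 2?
+3.7

Distance in frame 1: 3.6. Distance in frame 2: 7.3.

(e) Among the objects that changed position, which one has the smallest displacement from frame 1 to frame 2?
the pink star

(moved 1.3)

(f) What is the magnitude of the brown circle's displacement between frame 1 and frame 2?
3.1

The brown circle moved from (3.0, 4.6) to (3.9, 7.6), a distance of √(0.9² + 3.0²) ≈ 3.1.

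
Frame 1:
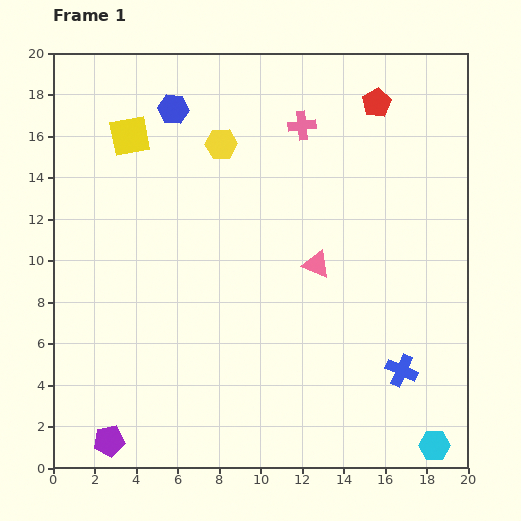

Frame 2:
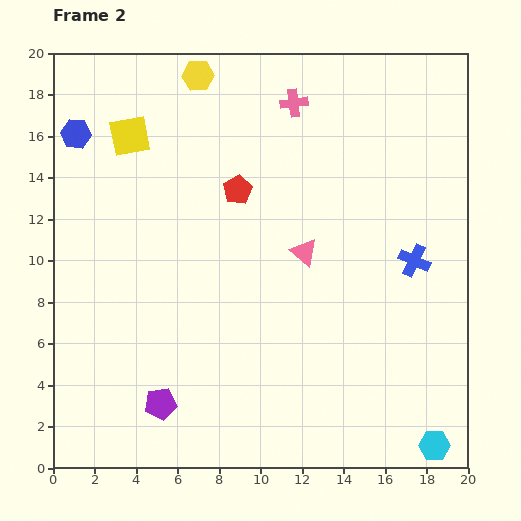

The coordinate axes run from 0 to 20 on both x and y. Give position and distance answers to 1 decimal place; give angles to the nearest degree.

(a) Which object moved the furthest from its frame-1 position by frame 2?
the red pentagon

(moved 7.9; next 5.3)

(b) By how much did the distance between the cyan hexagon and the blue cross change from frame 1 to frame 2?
+5.1

Distance in frame 1: 3.9. Distance in frame 2: 9.0.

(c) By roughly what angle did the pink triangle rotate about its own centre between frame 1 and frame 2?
18° clockwise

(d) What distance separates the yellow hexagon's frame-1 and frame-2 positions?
3.5

The yellow hexagon moved from (8.1, 15.6) to (7.0, 18.9), a distance of √(1.1² + 3.3²) ≈ 3.5.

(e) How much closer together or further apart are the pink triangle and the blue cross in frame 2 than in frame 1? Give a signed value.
-1.2

Distance in frame 1: 6.5. Distance in frame 2: 5.3.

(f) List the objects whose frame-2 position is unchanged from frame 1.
the yellow square, the cyan hexagon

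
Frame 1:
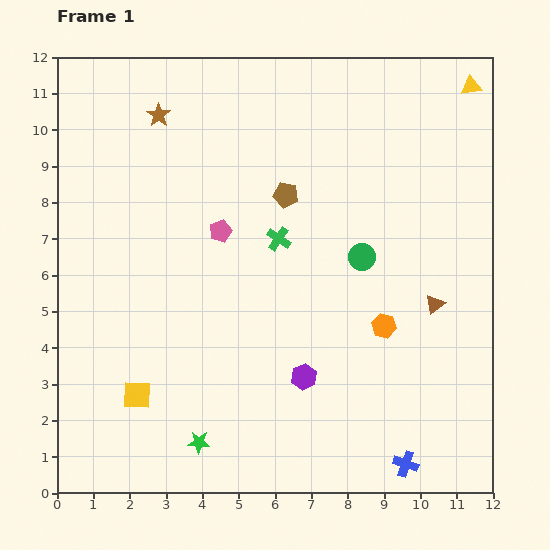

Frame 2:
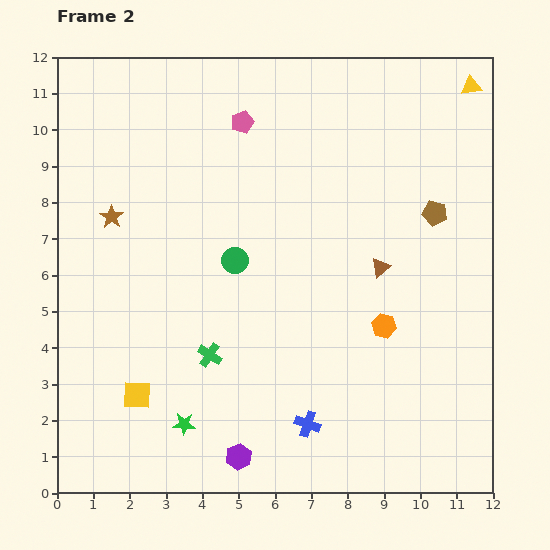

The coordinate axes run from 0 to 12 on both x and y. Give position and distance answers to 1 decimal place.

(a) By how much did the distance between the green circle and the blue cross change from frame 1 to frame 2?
-0.9

Distance in frame 1: 5.8. Distance in frame 2: 4.9.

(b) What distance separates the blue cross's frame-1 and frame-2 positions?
2.9

The blue cross moved from (9.6, 0.8) to (6.9, 1.9), a distance of √(2.7² + 1.1²) ≈ 2.9.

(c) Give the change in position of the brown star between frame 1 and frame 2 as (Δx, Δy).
(-1.3, -2.8)

The brown star was at (2.8, 10.4) in frame 1 and (1.5, 7.6) in frame 2.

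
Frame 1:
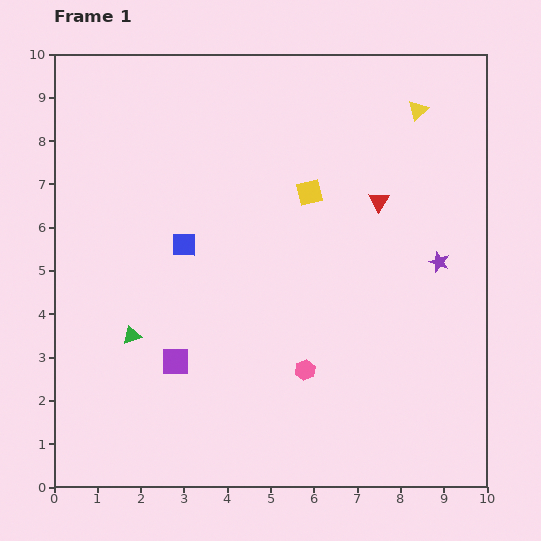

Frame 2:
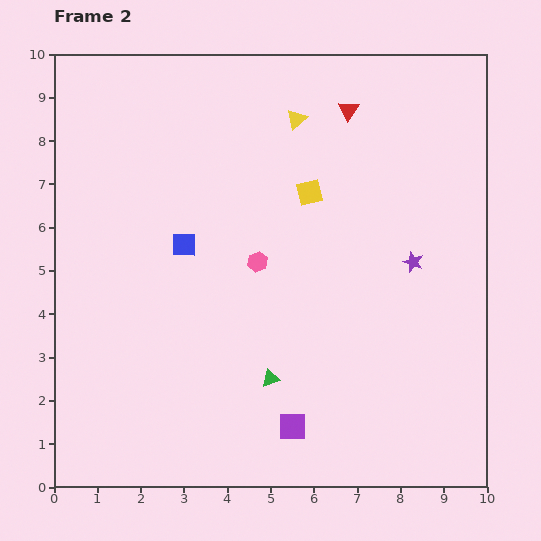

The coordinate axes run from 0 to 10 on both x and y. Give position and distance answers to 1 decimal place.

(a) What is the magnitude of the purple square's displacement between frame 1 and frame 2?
3.1

The purple square moved from (2.8, 2.9) to (5.5, 1.4), a distance of √(2.7² + 1.5²) ≈ 3.1.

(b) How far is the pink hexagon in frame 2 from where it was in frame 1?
2.7

The pink hexagon moved from (5.8, 2.7) to (4.7, 5.2), a distance of √(1.1² + 2.5²) ≈ 2.7.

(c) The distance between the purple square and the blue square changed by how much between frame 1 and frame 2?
+2.2

Distance in frame 1: 2.7. Distance in frame 2: 4.9.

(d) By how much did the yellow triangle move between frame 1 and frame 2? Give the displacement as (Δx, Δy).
(-2.8, -0.2)

The yellow triangle was at (8.4, 8.7) in frame 1 and (5.6, 8.5) in frame 2.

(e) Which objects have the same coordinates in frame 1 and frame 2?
the yellow square, the blue square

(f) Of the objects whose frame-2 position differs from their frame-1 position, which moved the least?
the purple star

(moved 0.6)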